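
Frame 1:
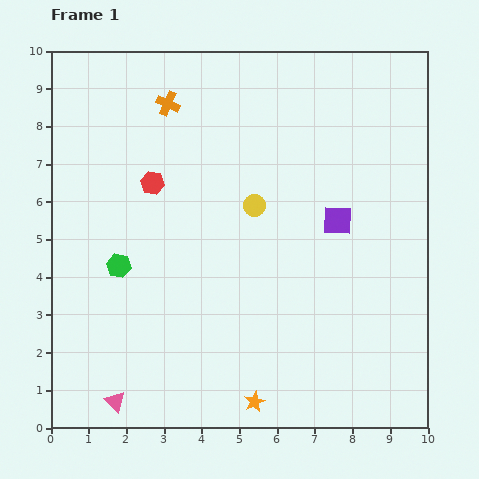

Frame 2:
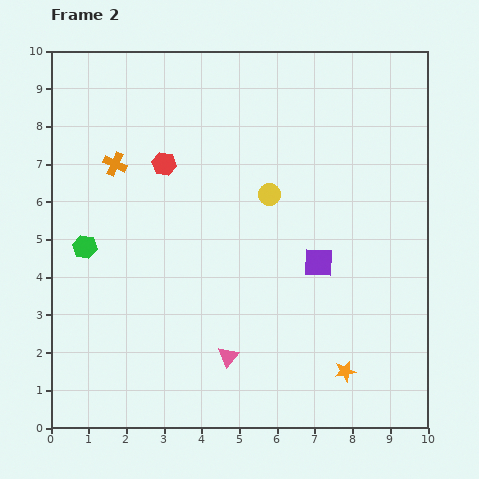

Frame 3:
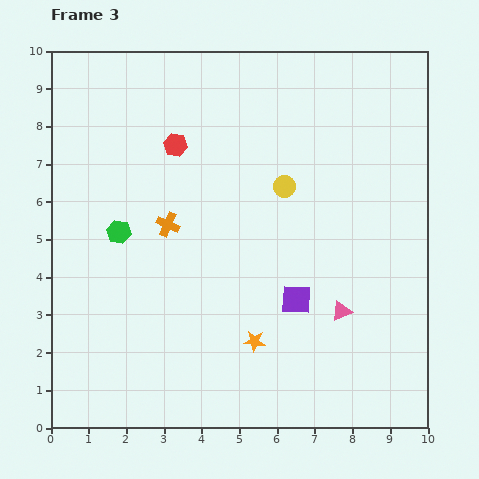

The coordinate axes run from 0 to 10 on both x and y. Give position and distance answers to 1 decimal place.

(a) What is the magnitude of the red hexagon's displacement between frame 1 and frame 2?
0.6

The red hexagon moved from (2.7, 6.5) to (3.0, 7.0), a distance of √(0.3² + 0.5²) ≈ 0.6.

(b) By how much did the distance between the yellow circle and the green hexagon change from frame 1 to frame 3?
+0.7

Distance in frame 1: 3.9. Distance in frame 3: 4.6.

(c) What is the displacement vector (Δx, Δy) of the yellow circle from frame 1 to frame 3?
(0.8, 0.5)

The yellow circle was at (5.4, 5.9) in frame 1 and (6.2, 6.4) in frame 3.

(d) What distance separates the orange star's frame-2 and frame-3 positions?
2.5

The orange star moved from (7.8, 1.5) to (5.4, 2.3), a distance of √(2.4² + 0.8²) ≈ 2.5.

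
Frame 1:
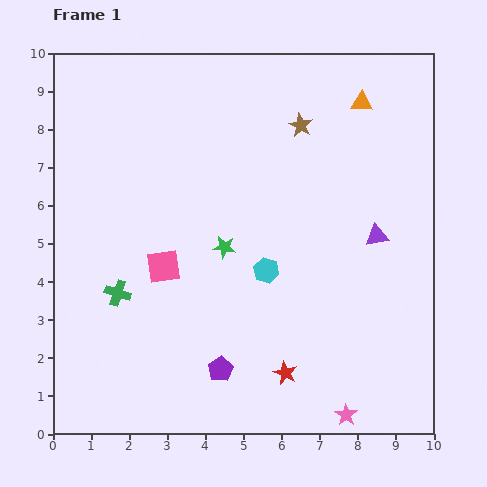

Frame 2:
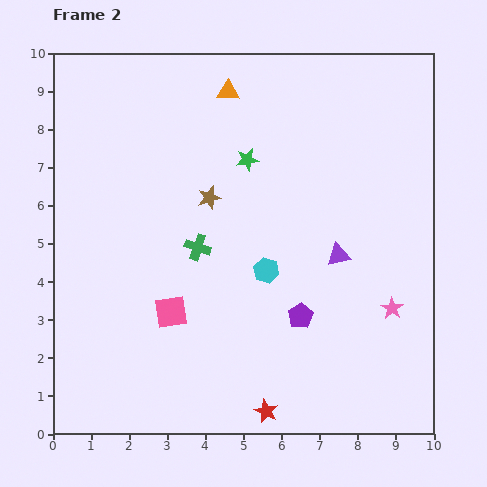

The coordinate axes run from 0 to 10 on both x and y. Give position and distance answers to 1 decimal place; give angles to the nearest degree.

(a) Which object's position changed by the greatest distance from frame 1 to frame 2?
the orange triangle

(moved 3.5; next 3.1)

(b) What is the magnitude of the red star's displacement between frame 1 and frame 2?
1.1

The red star moved from (6.1, 1.6) to (5.6, 0.6), a distance of √(0.5² + 1.0²) ≈ 1.1.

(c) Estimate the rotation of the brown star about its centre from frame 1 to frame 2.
27° clockwise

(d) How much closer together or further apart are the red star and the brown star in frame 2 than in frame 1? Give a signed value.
-0.7

Distance in frame 1: 6.5. Distance in frame 2: 5.8.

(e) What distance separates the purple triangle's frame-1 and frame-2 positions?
1.1

The purple triangle moved from (8.5, 5.2) to (7.5, 4.7), a distance of √(1.0² + 0.5²) ≈ 1.1.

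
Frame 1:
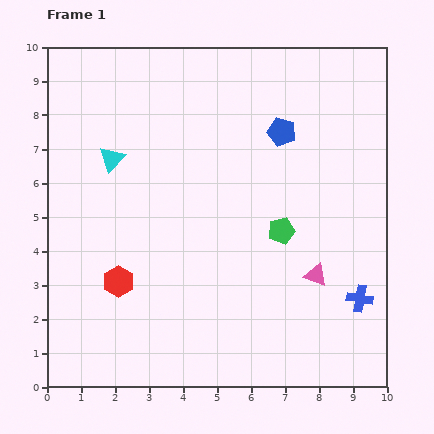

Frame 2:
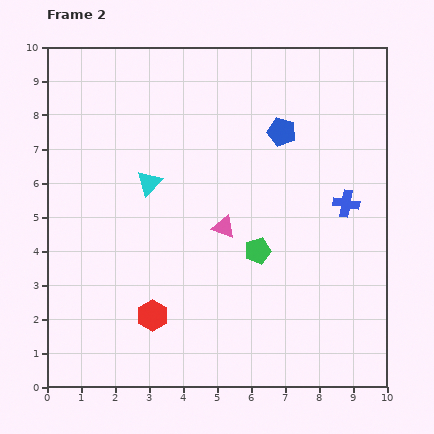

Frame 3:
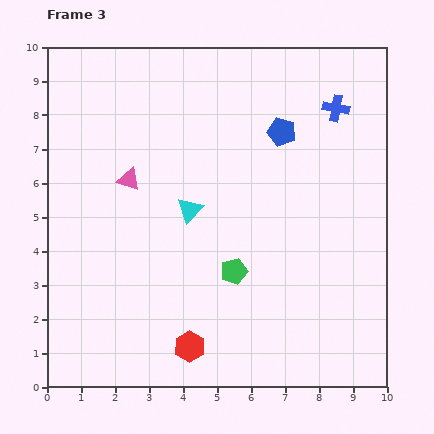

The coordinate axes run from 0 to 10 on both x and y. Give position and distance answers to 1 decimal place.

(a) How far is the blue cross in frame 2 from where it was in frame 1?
2.8

The blue cross moved from (9.2, 2.6) to (8.8, 5.4), a distance of √(0.4² + 2.8²) ≈ 2.8.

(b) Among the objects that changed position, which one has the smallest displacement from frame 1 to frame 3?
the green pentagon

(moved 1.8)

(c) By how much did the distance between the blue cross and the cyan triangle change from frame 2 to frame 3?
-0.6

Distance in frame 2: 5.8. Distance in frame 3: 5.2.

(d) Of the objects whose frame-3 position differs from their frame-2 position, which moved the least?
the green pentagon

(moved 0.9)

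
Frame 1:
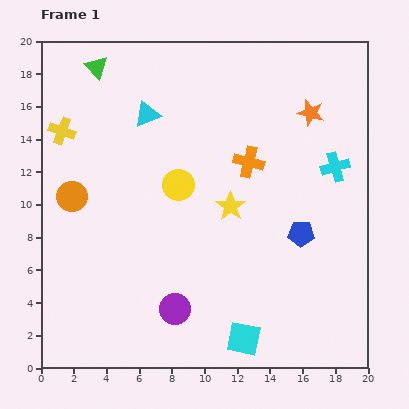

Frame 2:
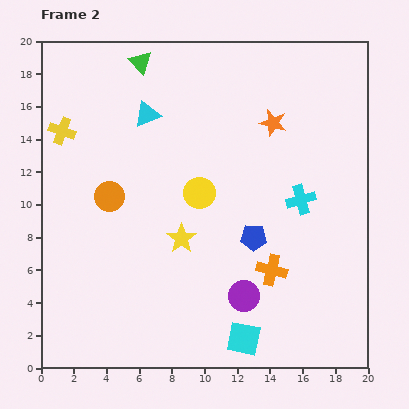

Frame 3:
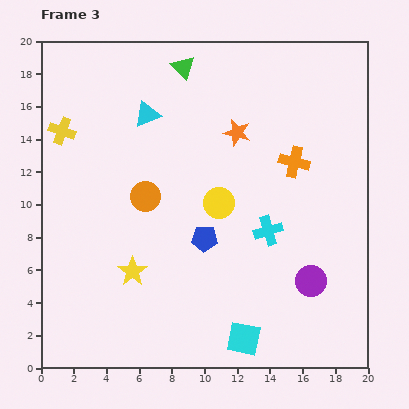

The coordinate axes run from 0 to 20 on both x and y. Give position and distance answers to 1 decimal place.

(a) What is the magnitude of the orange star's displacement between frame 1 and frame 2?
2.4

The orange star moved from (16.5, 15.6) to (14.2, 15.0), a distance of √(2.3² + 0.6²) ≈ 2.4.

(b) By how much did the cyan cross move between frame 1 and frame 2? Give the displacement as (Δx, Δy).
(-2.1, -2.0)

The cyan cross was at (18.0, 12.3) in frame 1 and (15.9, 10.3) in frame 2.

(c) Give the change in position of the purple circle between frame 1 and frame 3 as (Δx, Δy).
(8.3, 1.7)

The purple circle was at (8.2, 3.6) in frame 1 and (16.5, 5.3) in frame 3.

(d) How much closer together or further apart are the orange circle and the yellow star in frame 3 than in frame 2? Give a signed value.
-0.4

Distance in frame 2: 5.1. Distance in frame 3: 4.7.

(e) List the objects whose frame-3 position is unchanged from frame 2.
the yellow cross, the cyan triangle, the cyan square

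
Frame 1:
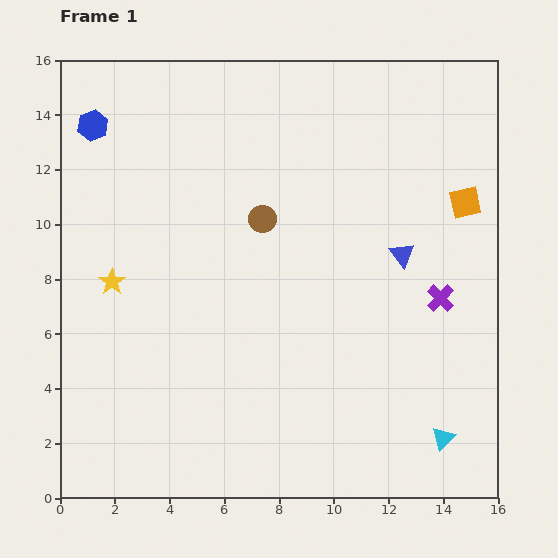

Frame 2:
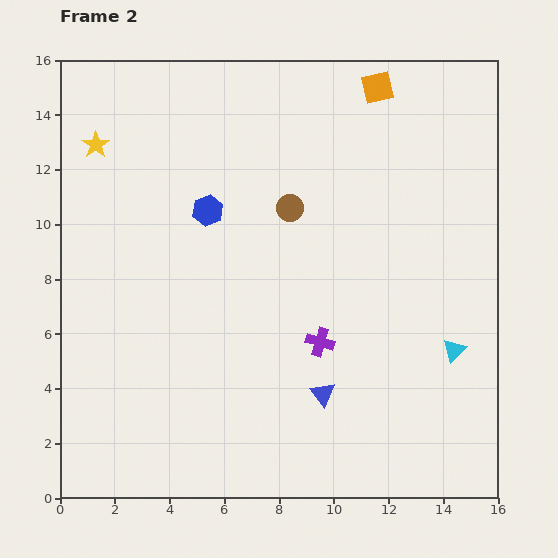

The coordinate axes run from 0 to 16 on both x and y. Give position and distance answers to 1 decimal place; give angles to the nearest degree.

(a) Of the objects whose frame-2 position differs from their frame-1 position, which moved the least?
the brown circle

(moved 1.1)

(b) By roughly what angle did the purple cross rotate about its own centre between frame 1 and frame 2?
29° counter-clockwise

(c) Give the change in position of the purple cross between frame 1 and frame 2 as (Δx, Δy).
(-4.4, -1.6)

The purple cross was at (13.9, 7.3) in frame 1 and (9.5, 5.7) in frame 2.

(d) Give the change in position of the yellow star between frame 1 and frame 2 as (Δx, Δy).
(-0.6, 5.0)

The yellow star was at (1.9, 7.9) in frame 1 and (1.3, 12.9) in frame 2.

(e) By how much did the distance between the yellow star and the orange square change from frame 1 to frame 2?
-2.7

Distance in frame 1: 13.2. Distance in frame 2: 10.5.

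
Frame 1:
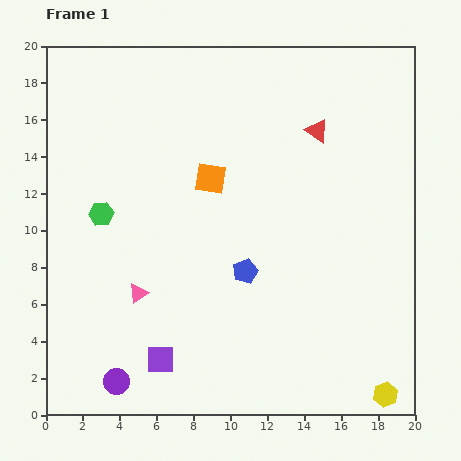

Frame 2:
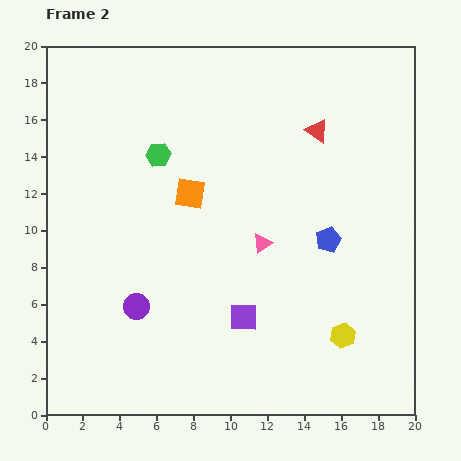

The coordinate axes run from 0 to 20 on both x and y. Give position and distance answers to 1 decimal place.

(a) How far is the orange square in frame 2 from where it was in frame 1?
1.4

The orange square moved from (8.9, 12.8) to (7.8, 12.0), a distance of √(1.1² + 0.8²) ≈ 1.4.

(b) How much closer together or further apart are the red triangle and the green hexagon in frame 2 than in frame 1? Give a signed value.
-3.8

Distance in frame 1: 12.5. Distance in frame 2: 8.7.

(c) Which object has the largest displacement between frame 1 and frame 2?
the pink triangle

(moved 7.2; next 5.1)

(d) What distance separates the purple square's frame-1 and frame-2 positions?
5.1

The purple square moved from (6.2, 3.0) to (10.7, 5.3), a distance of √(4.5² + 2.3²) ≈ 5.1.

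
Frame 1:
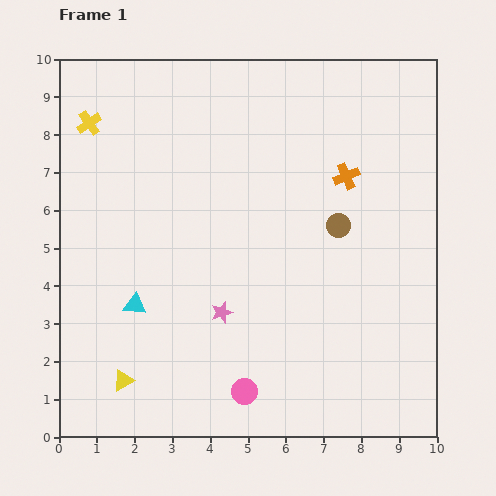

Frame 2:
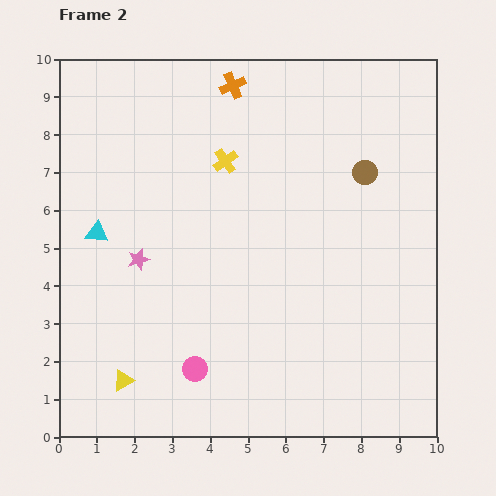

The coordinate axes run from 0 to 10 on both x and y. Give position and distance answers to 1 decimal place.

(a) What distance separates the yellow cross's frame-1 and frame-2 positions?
3.7

The yellow cross moved from (0.8, 8.3) to (4.4, 7.3), a distance of √(3.6² + 1.0²) ≈ 3.7.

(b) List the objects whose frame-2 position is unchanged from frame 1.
the yellow triangle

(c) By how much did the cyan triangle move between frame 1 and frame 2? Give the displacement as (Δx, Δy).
(-1.0, 1.9)

The cyan triangle was at (2.0, 3.5) in frame 1 and (1.0, 5.4) in frame 2.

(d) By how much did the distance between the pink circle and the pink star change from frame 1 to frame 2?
+1.1

Distance in frame 1: 2.2. Distance in frame 2: 3.3.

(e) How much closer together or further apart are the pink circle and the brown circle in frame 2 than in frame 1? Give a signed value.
+1.8

Distance in frame 1: 5.1. Distance in frame 2: 6.9.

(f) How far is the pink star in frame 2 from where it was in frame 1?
2.6

The pink star moved from (4.3, 3.3) to (2.1, 4.7), a distance of √(2.2² + 1.4²) ≈ 2.6.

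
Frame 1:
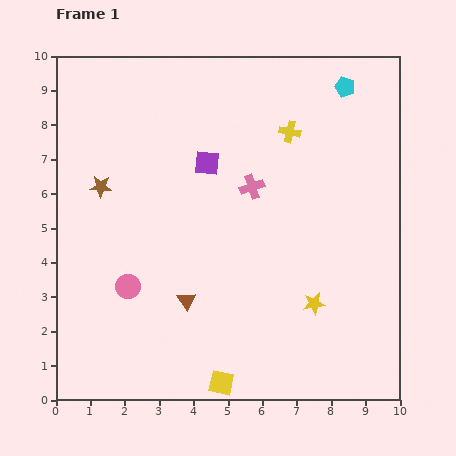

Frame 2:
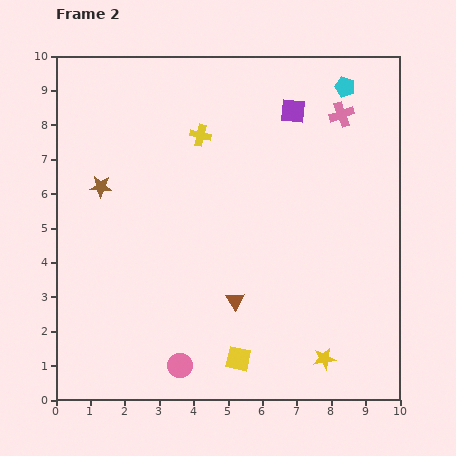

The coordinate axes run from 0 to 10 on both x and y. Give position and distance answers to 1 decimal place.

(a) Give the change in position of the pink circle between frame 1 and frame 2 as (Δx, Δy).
(1.5, -2.3)

The pink circle was at (2.1, 3.3) in frame 1 and (3.6, 1.0) in frame 2.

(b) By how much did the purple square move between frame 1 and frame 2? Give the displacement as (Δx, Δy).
(2.5, 1.5)

The purple square was at (4.4, 6.9) in frame 1 and (6.9, 8.4) in frame 2.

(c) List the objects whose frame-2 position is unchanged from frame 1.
the brown star, the cyan pentagon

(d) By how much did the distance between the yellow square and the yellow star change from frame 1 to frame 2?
-1.0

Distance in frame 1: 3.5. Distance in frame 2: 2.5.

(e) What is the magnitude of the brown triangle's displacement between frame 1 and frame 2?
1.4

The brown triangle moved from (3.8, 2.9) to (5.2, 2.9), a distance of √(1.4² + 0.0²) ≈ 1.4.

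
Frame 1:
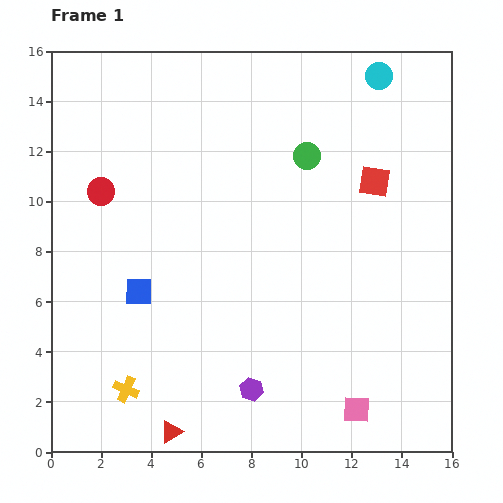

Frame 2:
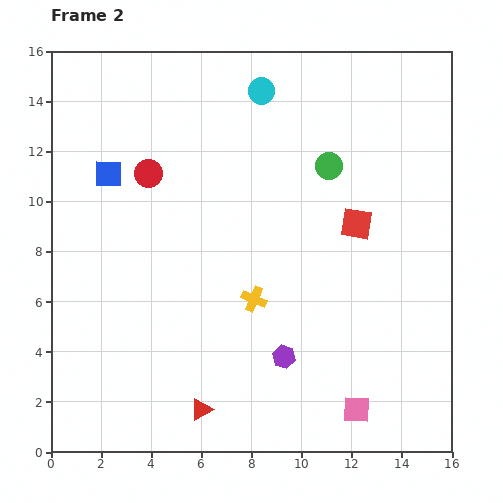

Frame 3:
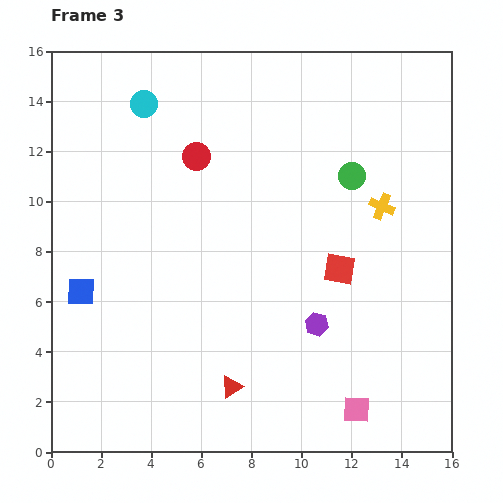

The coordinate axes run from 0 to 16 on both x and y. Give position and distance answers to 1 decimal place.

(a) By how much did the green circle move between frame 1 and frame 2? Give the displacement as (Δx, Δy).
(0.9, -0.4)

The green circle was at (10.2, 11.8) in frame 1 and (11.1, 11.4) in frame 2.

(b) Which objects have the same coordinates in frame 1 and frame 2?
the pink square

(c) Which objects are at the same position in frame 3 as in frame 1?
the pink square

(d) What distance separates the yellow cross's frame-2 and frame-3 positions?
6.3

The yellow cross moved from (8.1, 6.1) to (13.2, 9.8), a distance of √(5.1² + 3.7²) ≈ 6.3.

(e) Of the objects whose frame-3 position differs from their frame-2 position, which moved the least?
the green circle

(moved 1.0)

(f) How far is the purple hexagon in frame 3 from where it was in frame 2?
1.8

The purple hexagon moved from (9.3, 3.8) to (10.6, 5.1), a distance of √(1.3² + 1.3²) ≈ 1.8.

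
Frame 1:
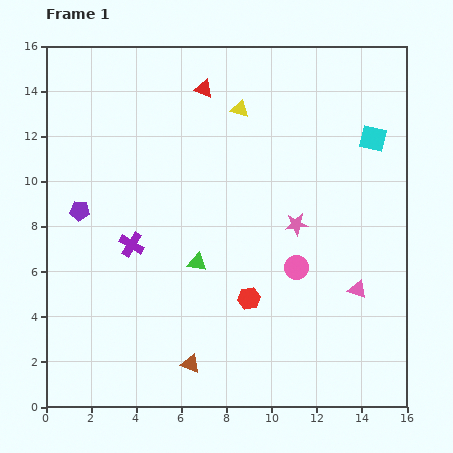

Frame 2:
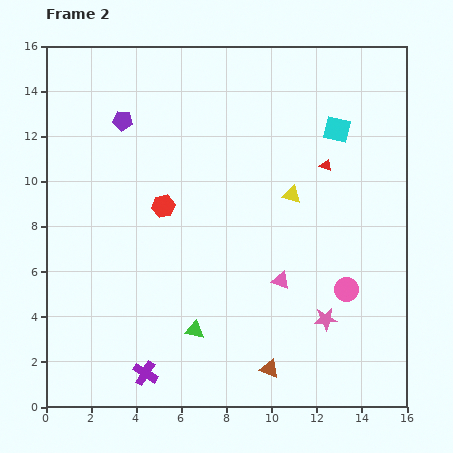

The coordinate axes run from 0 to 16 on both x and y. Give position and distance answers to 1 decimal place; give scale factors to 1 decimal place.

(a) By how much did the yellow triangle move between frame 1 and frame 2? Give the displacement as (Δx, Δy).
(2.3, -3.8)

The yellow triangle was at (8.6, 13.2) in frame 1 and (10.9, 9.4) in frame 2.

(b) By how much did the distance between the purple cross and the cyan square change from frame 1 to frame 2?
+2.0

Distance in frame 1: 11.7. Distance in frame 2: 13.7.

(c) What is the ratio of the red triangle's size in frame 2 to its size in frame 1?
0.6×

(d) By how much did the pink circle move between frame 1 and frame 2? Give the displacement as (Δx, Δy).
(2.2, -1.0)

The pink circle was at (11.1, 6.2) in frame 1 and (13.3, 5.2) in frame 2.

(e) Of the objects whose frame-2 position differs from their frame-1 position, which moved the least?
the cyan square

(moved 1.6)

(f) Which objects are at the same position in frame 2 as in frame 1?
none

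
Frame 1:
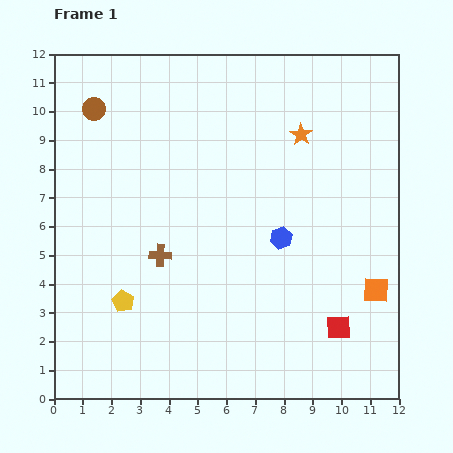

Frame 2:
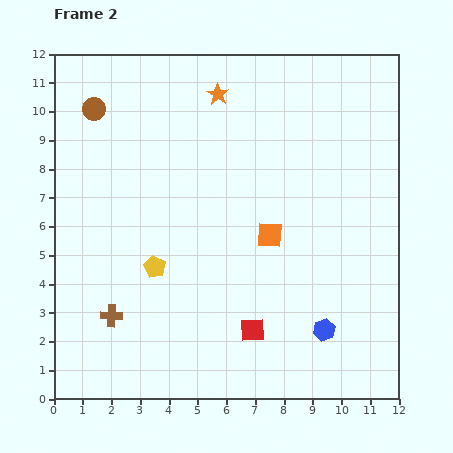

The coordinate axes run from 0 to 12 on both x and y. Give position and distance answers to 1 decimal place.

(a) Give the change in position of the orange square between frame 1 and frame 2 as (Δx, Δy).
(-3.7, 1.9)

The orange square was at (11.2, 3.8) in frame 1 and (7.5, 5.7) in frame 2.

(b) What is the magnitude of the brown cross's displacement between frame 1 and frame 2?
2.7

The brown cross moved from (3.7, 5.0) to (2.0, 2.9), a distance of √(1.7² + 2.1²) ≈ 2.7.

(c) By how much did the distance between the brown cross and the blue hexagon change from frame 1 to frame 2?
+3.2

Distance in frame 1: 4.2. Distance in frame 2: 7.4.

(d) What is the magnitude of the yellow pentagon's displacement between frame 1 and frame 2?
1.6

The yellow pentagon moved from (2.4, 3.4) to (3.5, 4.6), a distance of √(1.1² + 1.2²) ≈ 1.6.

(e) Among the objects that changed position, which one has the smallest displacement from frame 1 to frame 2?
the yellow pentagon

(moved 1.6)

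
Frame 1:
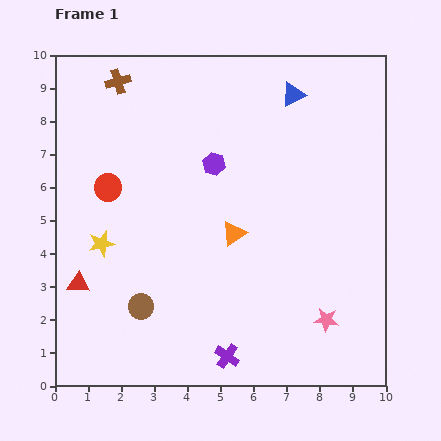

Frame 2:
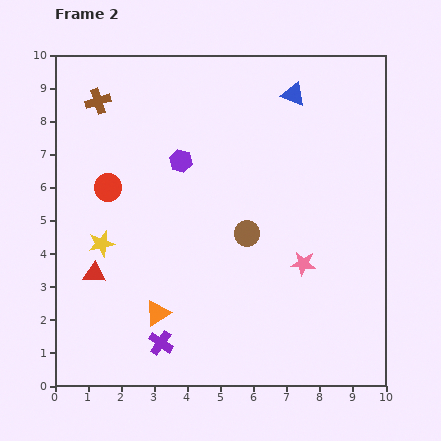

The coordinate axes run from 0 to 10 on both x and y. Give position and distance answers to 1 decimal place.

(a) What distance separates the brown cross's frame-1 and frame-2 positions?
0.8

The brown cross moved from (1.9, 9.2) to (1.3, 8.6), a distance of √(0.6² + 0.6²) ≈ 0.8.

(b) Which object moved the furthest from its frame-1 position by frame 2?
the brown circle

(moved 3.9; next 3.3)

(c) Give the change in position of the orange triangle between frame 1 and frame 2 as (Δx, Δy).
(-2.3, -2.4)

The orange triangle was at (5.4, 4.6) in frame 1 and (3.1, 2.2) in frame 2.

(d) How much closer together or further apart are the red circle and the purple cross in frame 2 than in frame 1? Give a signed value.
-1.2

Distance in frame 1: 6.2. Distance in frame 2: 5.0.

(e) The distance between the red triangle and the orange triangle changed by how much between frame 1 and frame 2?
-2.7

Distance in frame 1: 4.9. Distance in frame 2: 2.2.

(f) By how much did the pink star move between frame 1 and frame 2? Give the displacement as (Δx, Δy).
(-0.7, 1.7)

The pink star was at (8.2, 2.0) in frame 1 and (7.5, 3.7) in frame 2.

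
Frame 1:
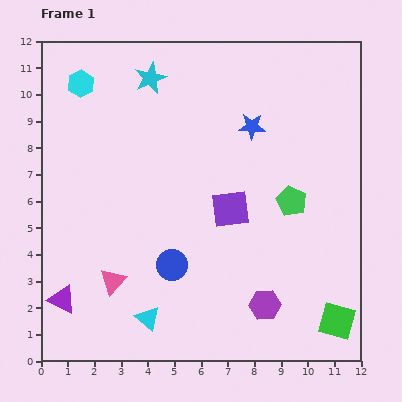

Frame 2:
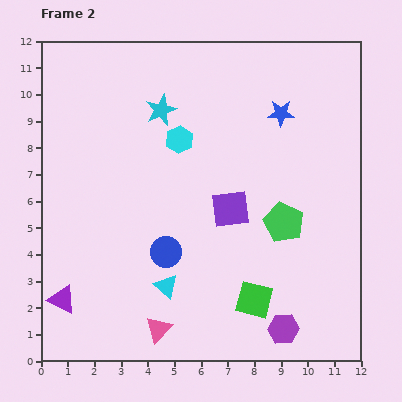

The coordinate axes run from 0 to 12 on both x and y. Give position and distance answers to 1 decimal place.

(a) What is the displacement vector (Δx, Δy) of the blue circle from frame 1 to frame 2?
(-0.2, 0.5)

The blue circle was at (4.9, 3.6) in frame 1 and (4.7, 4.1) in frame 2.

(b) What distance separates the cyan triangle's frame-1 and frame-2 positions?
1.4

The cyan triangle moved from (4.0, 1.6) to (4.7, 2.8), a distance of √(0.7² + 1.2²) ≈ 1.4.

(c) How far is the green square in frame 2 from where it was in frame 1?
3.2

The green square moved from (11.1, 1.5) to (8.0, 2.3), a distance of √(3.1² + 0.8²) ≈ 3.2.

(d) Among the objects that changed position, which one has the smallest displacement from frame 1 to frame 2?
the blue circle

(moved 0.5)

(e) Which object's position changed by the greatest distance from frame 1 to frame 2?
the cyan hexagon

(moved 4.3; next 3.2)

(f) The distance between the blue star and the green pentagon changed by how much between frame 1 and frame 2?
+0.9

Distance in frame 1: 3.2. Distance in frame 2: 4.1.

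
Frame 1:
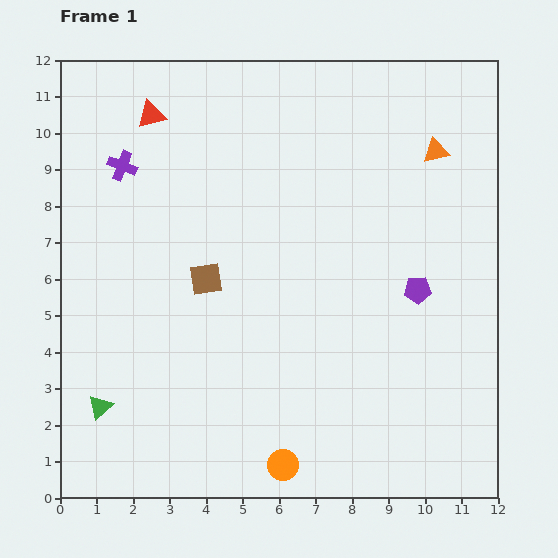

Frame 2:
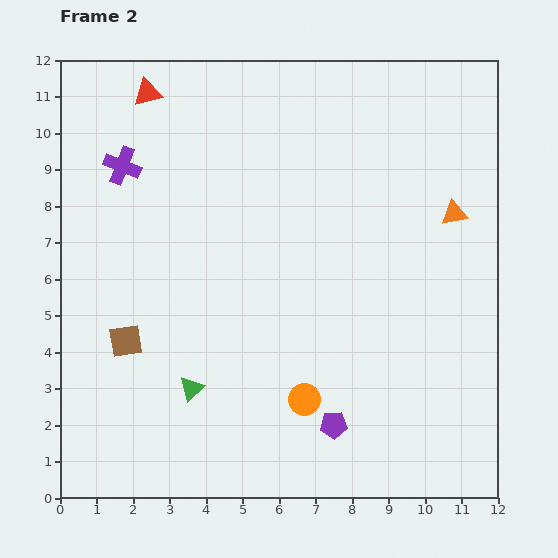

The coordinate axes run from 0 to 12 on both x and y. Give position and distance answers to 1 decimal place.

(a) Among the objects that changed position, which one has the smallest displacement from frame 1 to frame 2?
the red triangle

(moved 0.6)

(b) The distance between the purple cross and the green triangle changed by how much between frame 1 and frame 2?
-0.2

Distance in frame 1: 6.6. Distance in frame 2: 6.4.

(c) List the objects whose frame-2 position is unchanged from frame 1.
the purple cross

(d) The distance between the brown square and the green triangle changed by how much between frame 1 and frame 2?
-2.3

Distance in frame 1: 4.5. Distance in frame 2: 2.2.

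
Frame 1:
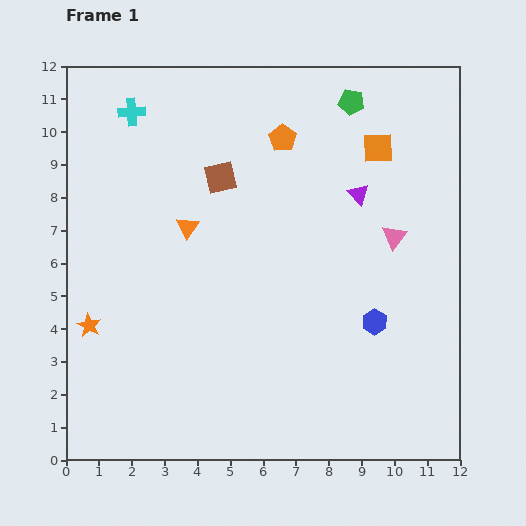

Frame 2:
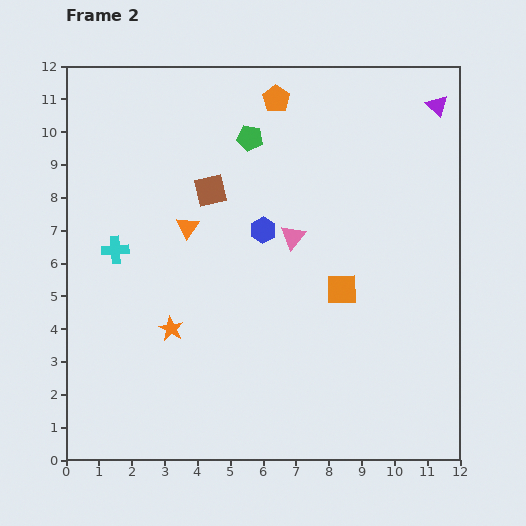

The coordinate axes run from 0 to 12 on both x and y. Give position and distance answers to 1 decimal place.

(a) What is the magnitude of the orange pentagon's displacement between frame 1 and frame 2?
1.2

The orange pentagon moved from (6.6, 9.8) to (6.4, 11.0), a distance of √(0.2² + 1.2²) ≈ 1.2.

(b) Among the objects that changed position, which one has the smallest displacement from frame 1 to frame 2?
the brown square

(moved 0.5)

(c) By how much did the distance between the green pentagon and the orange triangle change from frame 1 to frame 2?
-3.0

Distance in frame 1: 6.3. Distance in frame 2: 3.3.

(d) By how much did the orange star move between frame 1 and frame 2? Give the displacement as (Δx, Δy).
(2.5, -0.1)

The orange star was at (0.7, 4.1) in frame 1 and (3.2, 4.0) in frame 2.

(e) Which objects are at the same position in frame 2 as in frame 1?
the orange triangle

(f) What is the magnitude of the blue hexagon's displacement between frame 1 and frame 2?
4.4

The blue hexagon moved from (9.4, 4.2) to (6.0, 7.0), a distance of √(3.4² + 2.8²) ≈ 4.4.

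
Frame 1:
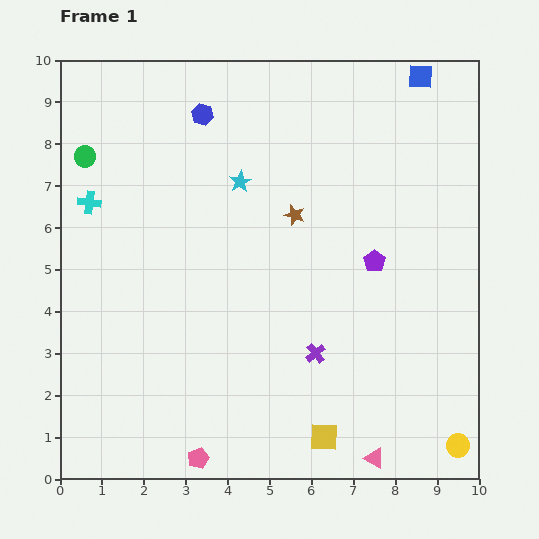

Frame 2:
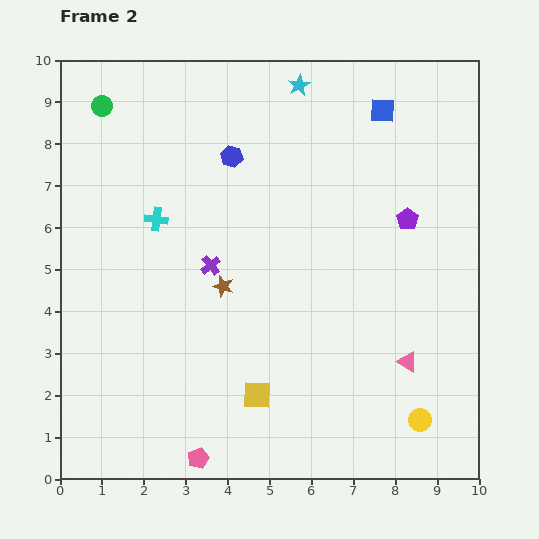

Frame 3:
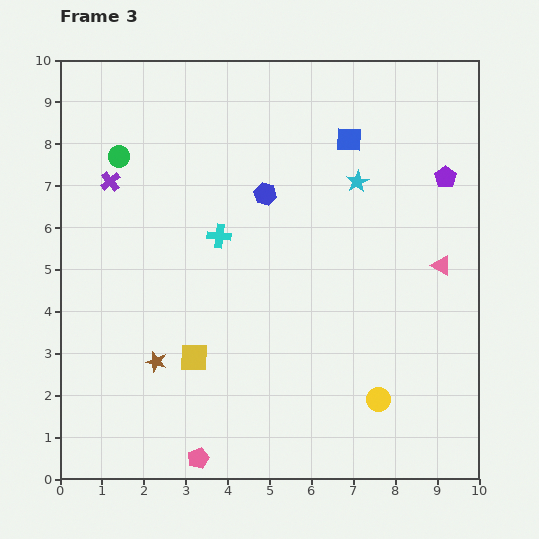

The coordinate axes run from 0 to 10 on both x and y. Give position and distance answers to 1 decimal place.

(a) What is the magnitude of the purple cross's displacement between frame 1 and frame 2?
3.3

The purple cross moved from (6.1, 3.0) to (3.6, 5.1), a distance of √(2.5² + 2.1²) ≈ 3.3.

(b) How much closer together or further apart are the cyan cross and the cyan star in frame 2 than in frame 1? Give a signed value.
+1.1

Distance in frame 1: 3.6. Distance in frame 2: 4.7.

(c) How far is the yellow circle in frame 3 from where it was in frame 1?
2.2

The yellow circle moved from (9.5, 0.8) to (7.6, 1.9), a distance of √(1.9² + 1.1²) ≈ 2.2.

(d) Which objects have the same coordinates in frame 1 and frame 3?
the pink pentagon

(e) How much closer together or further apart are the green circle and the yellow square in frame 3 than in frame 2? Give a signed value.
-2.7

Distance in frame 2: 7.8. Distance in frame 3: 5.1.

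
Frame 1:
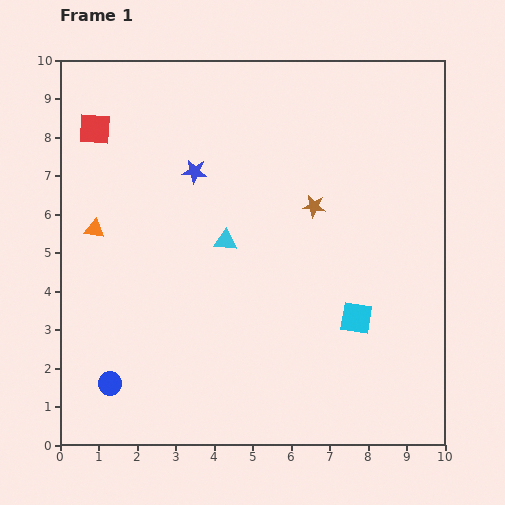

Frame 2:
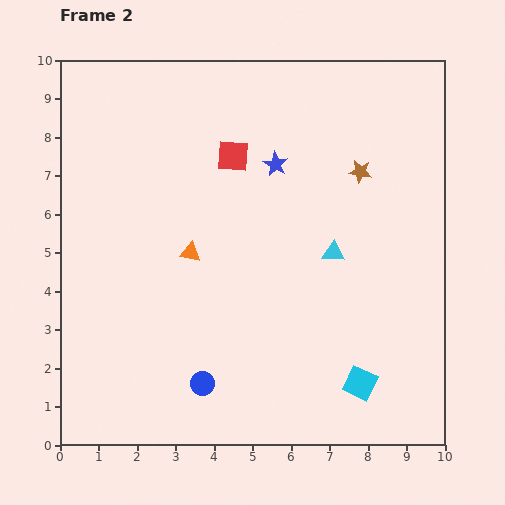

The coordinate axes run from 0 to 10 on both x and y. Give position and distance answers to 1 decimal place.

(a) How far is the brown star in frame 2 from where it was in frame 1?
1.5

The brown star moved from (6.6, 6.2) to (7.8, 7.1), a distance of √(1.2² + 0.9²) ≈ 1.5.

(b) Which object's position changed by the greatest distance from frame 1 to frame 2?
the red square

(moved 3.7; next 2.8)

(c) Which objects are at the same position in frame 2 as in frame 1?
none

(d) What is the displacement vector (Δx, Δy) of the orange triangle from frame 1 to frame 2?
(2.5, -0.6)

The orange triangle was at (0.9, 5.6) in frame 1 and (3.4, 5.0) in frame 2.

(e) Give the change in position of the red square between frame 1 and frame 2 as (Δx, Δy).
(3.6, -0.7)

The red square was at (0.9, 8.2) in frame 1 and (4.5, 7.5) in frame 2.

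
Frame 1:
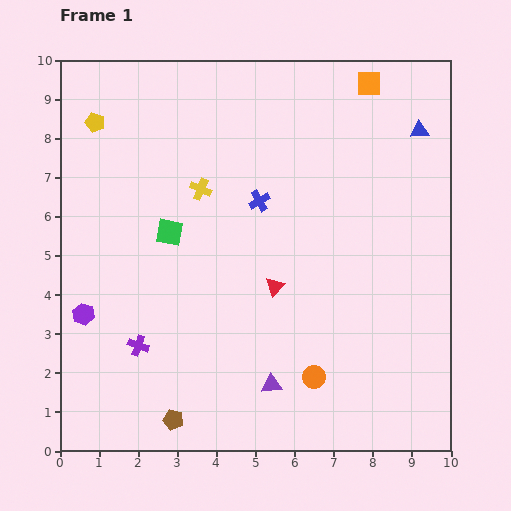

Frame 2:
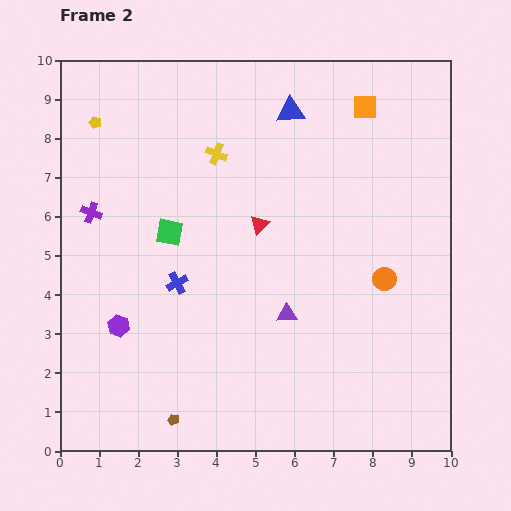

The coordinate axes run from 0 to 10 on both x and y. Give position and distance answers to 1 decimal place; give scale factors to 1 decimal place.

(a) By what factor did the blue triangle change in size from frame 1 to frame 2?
1.5×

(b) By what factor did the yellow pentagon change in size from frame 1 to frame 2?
0.6×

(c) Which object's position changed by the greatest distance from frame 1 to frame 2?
the purple cross

(moved 3.6; next 3.3)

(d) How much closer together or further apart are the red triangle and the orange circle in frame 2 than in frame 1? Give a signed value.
+1.0

Distance in frame 1: 2.5. Distance in frame 2: 3.5.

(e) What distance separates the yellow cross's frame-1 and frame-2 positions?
1.0

The yellow cross moved from (3.6, 6.7) to (4.0, 7.6), a distance of √(0.4² + 0.9²) ≈ 1.0.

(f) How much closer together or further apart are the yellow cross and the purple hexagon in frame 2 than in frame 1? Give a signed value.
+0.7

Distance in frame 1: 4.4. Distance in frame 2: 5.1.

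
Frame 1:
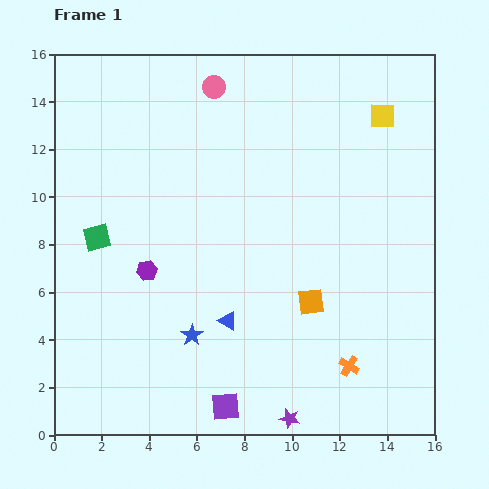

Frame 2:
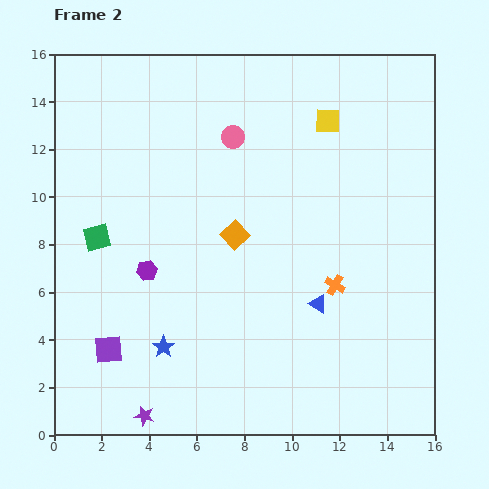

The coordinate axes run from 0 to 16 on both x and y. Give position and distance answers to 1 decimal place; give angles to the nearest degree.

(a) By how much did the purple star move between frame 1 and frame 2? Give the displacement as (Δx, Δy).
(-6.1, 0.1)

The purple star was at (9.9, 0.7) in frame 1 and (3.8, 0.8) in frame 2.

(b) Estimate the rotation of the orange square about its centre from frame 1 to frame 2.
37° counter-clockwise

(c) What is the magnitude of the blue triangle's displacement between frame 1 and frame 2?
3.9

The blue triangle moved from (7.3, 4.8) to (11.1, 5.5), a distance of √(3.8² + 0.7²) ≈ 3.9.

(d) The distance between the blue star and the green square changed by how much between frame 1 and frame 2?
-0.3

Distance in frame 1: 5.7. Distance in frame 2: 5.4.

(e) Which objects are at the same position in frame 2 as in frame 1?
the green square, the purple hexagon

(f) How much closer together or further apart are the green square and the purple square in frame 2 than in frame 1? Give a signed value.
-4.2

Distance in frame 1: 8.9. Distance in frame 2: 4.7.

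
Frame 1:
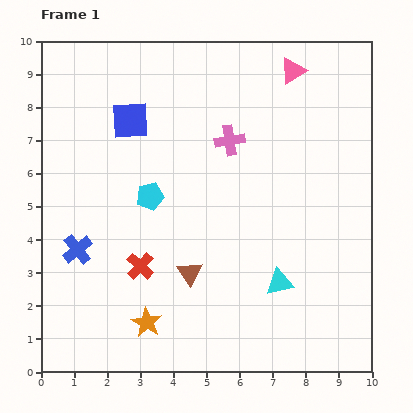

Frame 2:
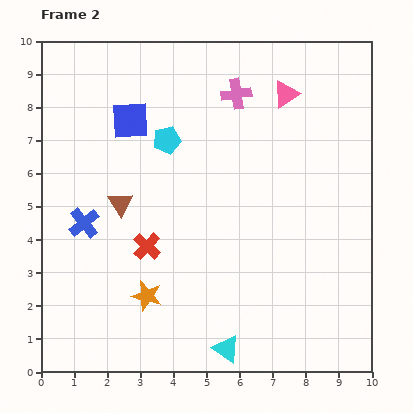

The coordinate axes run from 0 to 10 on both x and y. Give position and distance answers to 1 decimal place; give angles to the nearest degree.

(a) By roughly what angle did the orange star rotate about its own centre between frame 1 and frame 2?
15° counter-clockwise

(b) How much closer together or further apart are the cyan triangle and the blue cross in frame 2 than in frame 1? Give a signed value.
-0.5

Distance in frame 1: 6.2. Distance in frame 2: 5.7.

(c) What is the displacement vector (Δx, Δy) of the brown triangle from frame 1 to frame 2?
(-2.1, 2.1)

The brown triangle was at (4.5, 3.0) in frame 1 and (2.4, 5.1) in frame 2.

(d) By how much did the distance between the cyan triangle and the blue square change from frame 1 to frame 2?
+0.8

Distance in frame 1: 6.7. Distance in frame 2: 7.5.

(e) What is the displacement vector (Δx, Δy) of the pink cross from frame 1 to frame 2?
(0.2, 1.4)

The pink cross was at (5.7, 7.0) in frame 1 and (5.9, 8.4) in frame 2.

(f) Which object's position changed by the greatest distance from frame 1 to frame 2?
the brown triangle

(moved 3.0; next 2.6)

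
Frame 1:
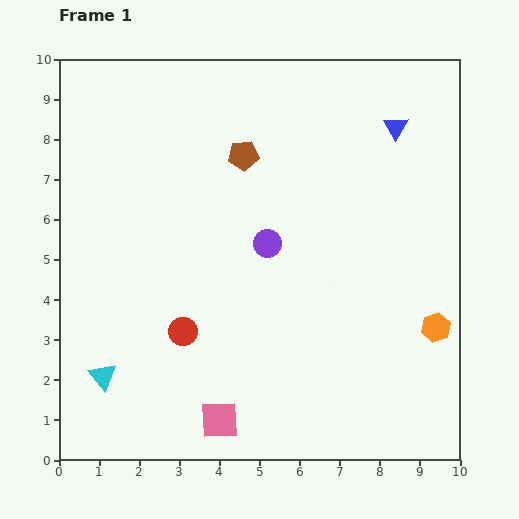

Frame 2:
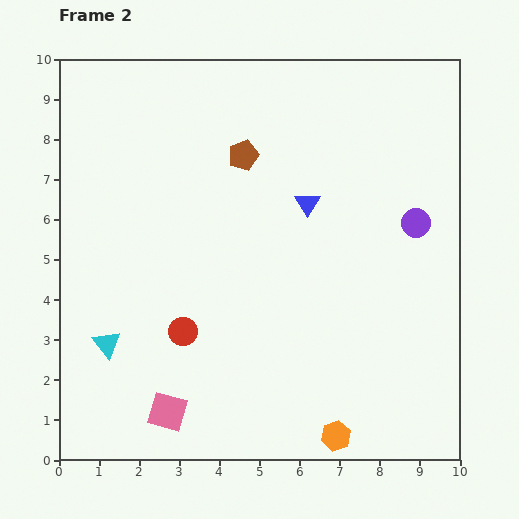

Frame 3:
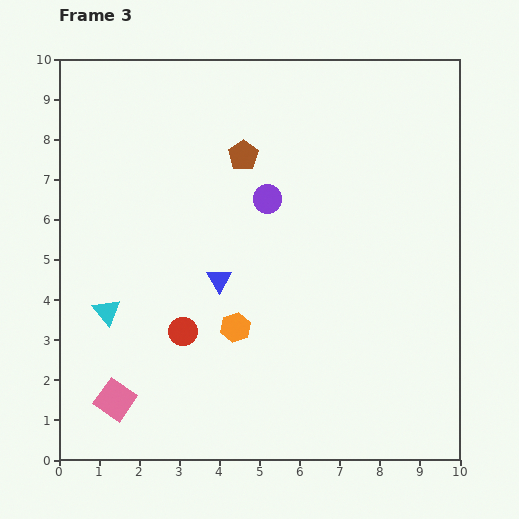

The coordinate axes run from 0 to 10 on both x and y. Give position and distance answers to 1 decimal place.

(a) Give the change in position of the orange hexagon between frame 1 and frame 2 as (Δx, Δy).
(-2.5, -2.7)

The orange hexagon was at (9.4, 3.3) in frame 1 and (6.9, 0.6) in frame 2.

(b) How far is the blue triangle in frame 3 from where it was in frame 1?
5.8

The blue triangle moved from (8.4, 8.3) to (4.0, 4.5), a distance of √(4.4² + 3.8²) ≈ 5.8.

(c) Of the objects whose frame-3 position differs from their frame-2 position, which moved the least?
the cyan triangle

(moved 0.8)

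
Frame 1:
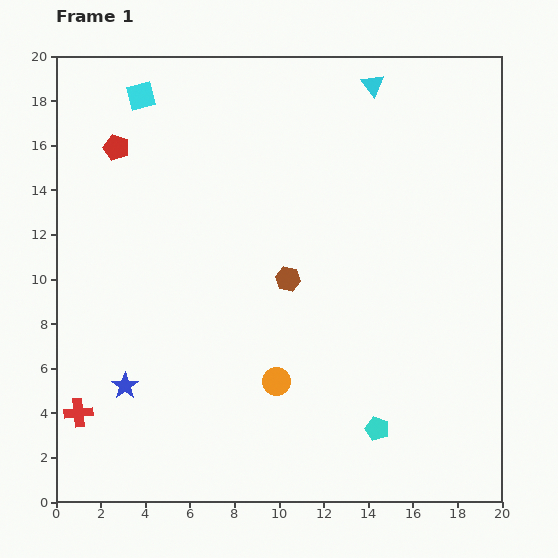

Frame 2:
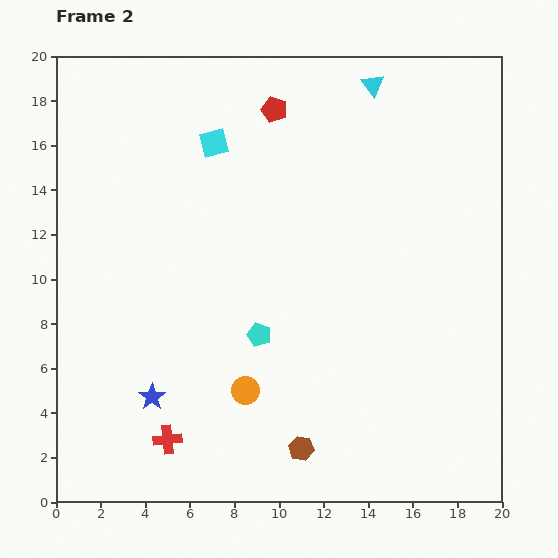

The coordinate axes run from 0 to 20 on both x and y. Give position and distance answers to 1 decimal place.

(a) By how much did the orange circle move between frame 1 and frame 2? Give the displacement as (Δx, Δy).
(-1.4, -0.4)

The orange circle was at (9.9, 5.4) in frame 1 and (8.5, 5.0) in frame 2.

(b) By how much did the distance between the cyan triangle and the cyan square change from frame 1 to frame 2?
-2.8

Distance in frame 1: 10.4. Distance in frame 2: 7.6.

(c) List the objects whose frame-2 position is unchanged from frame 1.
the cyan triangle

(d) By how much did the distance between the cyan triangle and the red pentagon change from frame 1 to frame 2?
-7.3

Distance in frame 1: 11.8. Distance in frame 2: 4.5.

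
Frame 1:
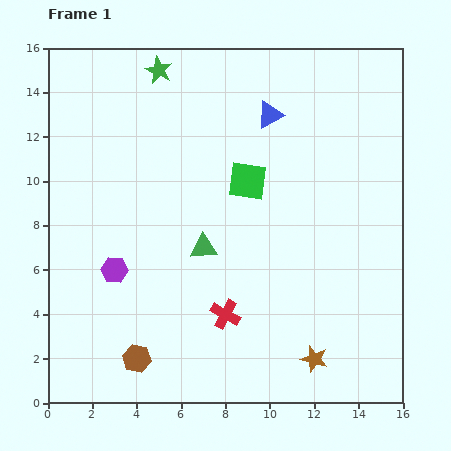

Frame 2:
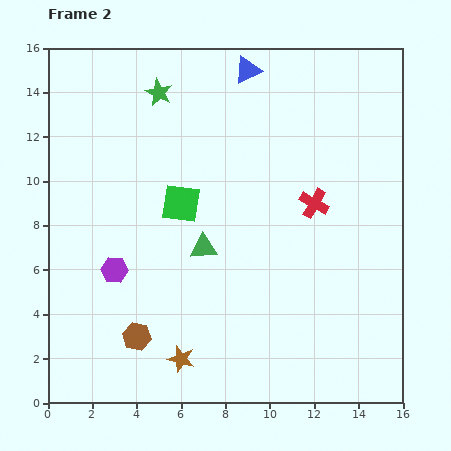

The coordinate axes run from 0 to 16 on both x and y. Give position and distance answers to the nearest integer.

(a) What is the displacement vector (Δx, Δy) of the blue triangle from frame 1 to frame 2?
(-1, 2)

The blue triangle was at (10, 13) in frame 1 and (9, 15) in frame 2.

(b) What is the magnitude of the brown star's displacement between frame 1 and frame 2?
6

The brown star moved from (12, 2) to (6, 2), a distance of √(6² + 0²) ≈ 6.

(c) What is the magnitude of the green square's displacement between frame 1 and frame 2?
3

The green square moved from (9, 10) to (6, 9), a distance of √(3² + 1²) ≈ 3.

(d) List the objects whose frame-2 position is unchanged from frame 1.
the green triangle, the purple hexagon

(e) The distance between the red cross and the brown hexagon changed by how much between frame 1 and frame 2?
+6

Distance in frame 1: 4. Distance in frame 2: 10.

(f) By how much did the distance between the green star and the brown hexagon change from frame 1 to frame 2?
-2

Distance in frame 1: 13. Distance in frame 2: 11.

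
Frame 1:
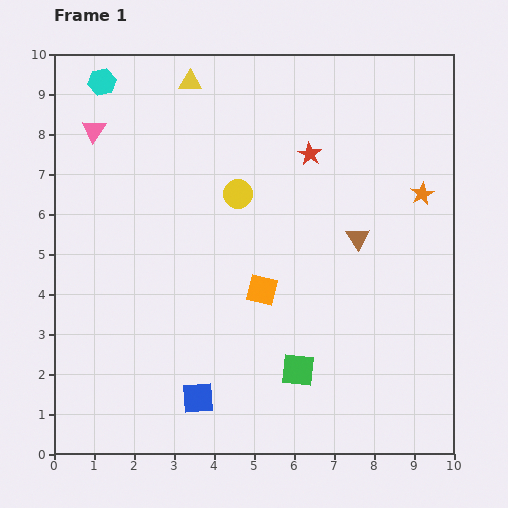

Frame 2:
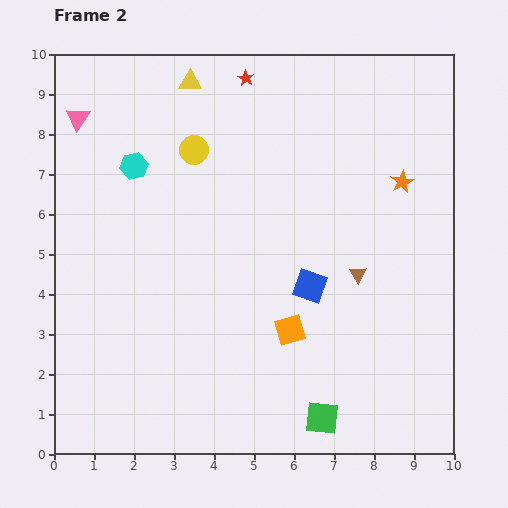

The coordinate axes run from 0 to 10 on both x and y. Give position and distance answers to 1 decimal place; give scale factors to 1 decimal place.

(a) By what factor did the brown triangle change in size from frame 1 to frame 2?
0.7×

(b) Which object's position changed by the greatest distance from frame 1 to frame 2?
the blue square

(moved 4.0; next 2.5)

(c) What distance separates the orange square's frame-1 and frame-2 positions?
1.2

The orange square moved from (5.2, 4.1) to (5.9, 3.1), a distance of √(0.7² + 1.0²) ≈ 1.2.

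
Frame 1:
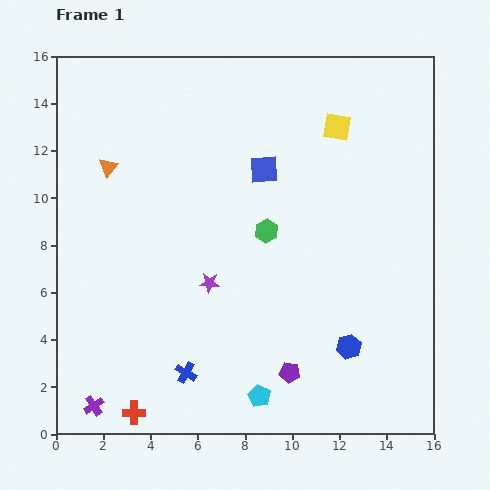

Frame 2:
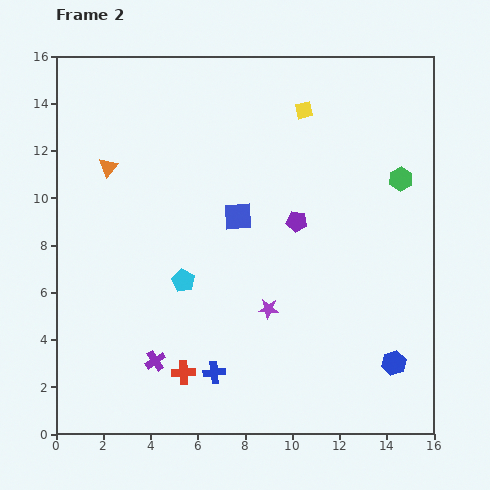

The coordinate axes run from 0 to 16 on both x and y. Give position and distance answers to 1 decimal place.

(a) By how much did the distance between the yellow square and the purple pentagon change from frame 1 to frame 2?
-5.9

Distance in frame 1: 10.6. Distance in frame 2: 4.7.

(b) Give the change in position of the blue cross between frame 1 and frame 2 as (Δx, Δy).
(1.2, 0.0)

The blue cross was at (5.5, 2.6) in frame 1 and (6.7, 2.6) in frame 2.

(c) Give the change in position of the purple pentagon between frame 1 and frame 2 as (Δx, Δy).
(0.3, 6.4)

The purple pentagon was at (9.9, 2.6) in frame 1 and (10.2, 9.0) in frame 2.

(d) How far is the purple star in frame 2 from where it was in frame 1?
2.7

The purple star moved from (6.5, 6.4) to (9.0, 5.3), a distance of √(2.5² + 1.1²) ≈ 2.7.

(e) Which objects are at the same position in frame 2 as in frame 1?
the orange triangle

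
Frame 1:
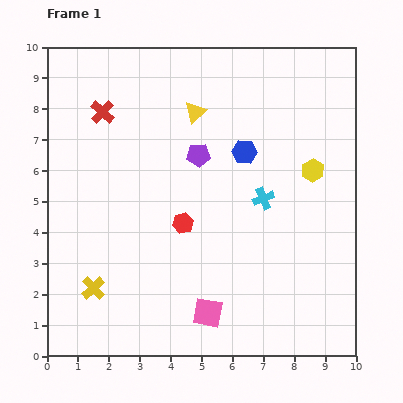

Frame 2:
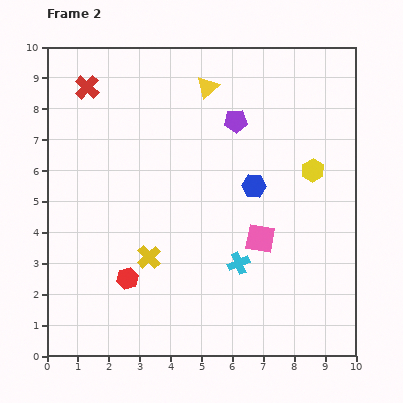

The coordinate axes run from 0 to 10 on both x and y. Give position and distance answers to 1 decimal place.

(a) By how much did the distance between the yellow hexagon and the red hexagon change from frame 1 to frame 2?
+2.4

Distance in frame 1: 4.5. Distance in frame 2: 6.9.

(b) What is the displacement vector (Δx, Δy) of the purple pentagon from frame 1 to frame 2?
(1.2, 1.1)

The purple pentagon was at (4.9, 6.5) in frame 1 and (6.1, 7.6) in frame 2.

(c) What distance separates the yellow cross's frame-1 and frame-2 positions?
2.1

The yellow cross moved from (1.5, 2.2) to (3.3, 3.2), a distance of √(1.8² + 1.0²) ≈ 2.1.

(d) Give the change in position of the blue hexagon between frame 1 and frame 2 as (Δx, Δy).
(0.3, -1.1)

The blue hexagon was at (6.4, 6.6) in frame 1 and (6.7, 5.5) in frame 2.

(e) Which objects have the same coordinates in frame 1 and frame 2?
the yellow hexagon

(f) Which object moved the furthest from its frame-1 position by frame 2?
the pink square

(moved 2.9; next 2.5)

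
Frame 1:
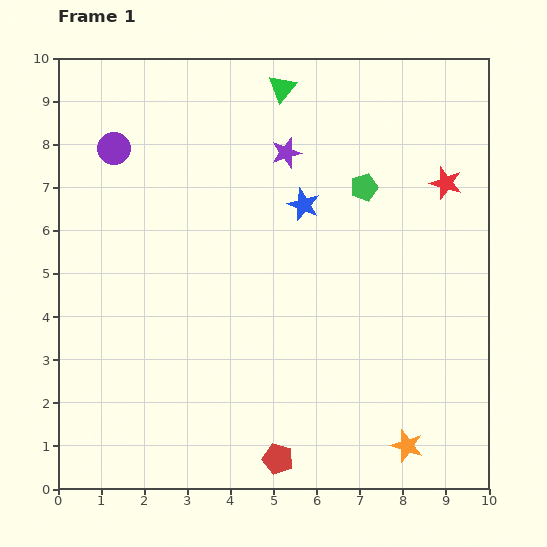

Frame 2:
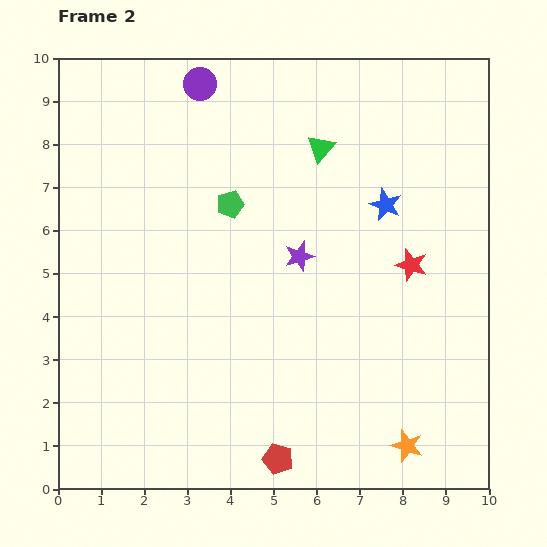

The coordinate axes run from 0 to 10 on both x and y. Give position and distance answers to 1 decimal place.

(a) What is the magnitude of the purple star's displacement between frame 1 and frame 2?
2.4

The purple star moved from (5.3, 7.8) to (5.6, 5.4), a distance of √(0.3² + 2.4²) ≈ 2.4.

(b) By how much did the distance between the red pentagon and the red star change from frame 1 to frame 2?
-2.0

Distance in frame 1: 7.5. Distance in frame 2: 5.5.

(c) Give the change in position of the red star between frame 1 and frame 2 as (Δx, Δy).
(-0.8, -1.9)

The red star was at (9.0, 7.1) in frame 1 and (8.2, 5.2) in frame 2.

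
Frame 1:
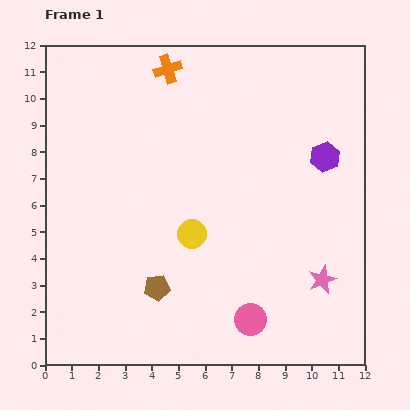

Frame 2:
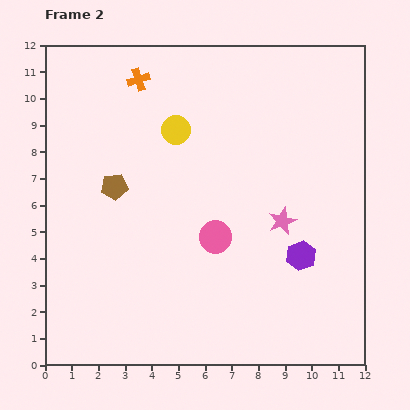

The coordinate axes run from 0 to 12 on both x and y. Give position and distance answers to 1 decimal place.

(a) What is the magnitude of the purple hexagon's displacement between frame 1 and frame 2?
3.8

The purple hexagon moved from (10.5, 7.8) to (9.6, 4.1), a distance of √(0.9² + 3.7²) ≈ 3.8.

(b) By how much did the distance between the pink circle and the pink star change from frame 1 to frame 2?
-0.5

Distance in frame 1: 3.1. Distance in frame 2: 2.6.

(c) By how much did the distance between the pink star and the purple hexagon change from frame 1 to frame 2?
-3.1

Distance in frame 1: 4.6. Distance in frame 2: 1.5.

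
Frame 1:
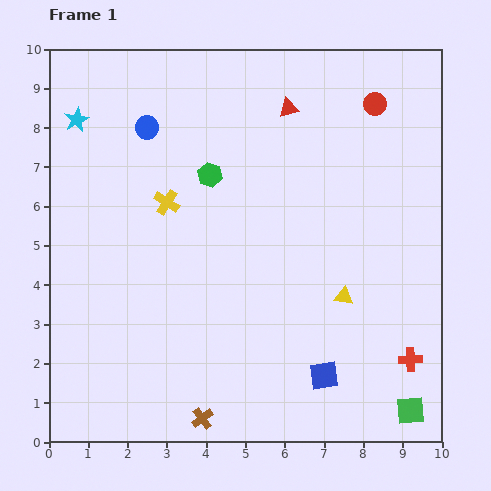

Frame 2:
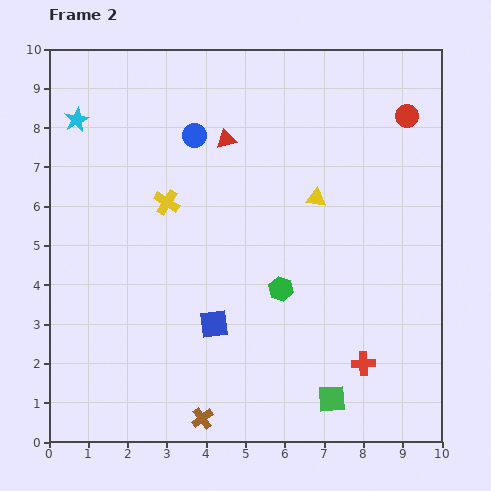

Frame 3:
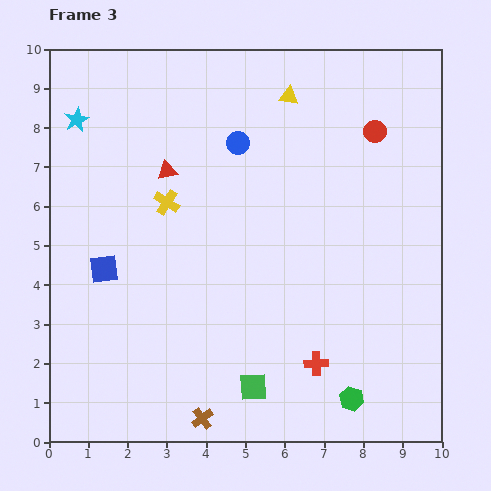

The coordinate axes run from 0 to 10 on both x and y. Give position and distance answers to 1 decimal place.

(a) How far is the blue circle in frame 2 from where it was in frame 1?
1.2

The blue circle moved from (2.5, 8.0) to (3.7, 7.8), a distance of √(1.2² + 0.2²) ≈ 1.2.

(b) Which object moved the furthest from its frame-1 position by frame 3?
the green hexagon

(moved 6.7; next 6.2)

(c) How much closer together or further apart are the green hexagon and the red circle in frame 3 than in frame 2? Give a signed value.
+1.4

Distance in frame 2: 5.4. Distance in frame 3: 6.8.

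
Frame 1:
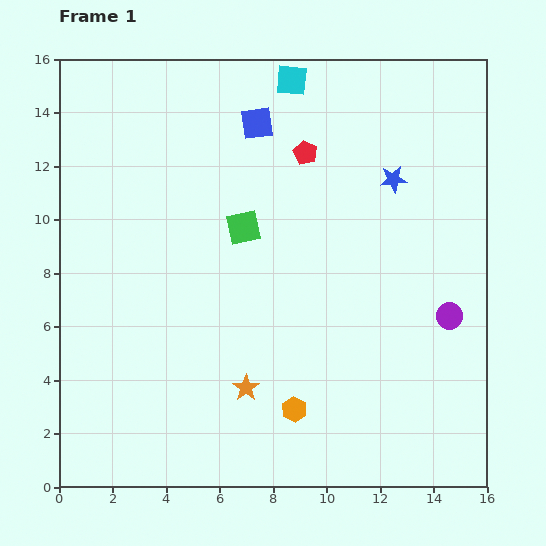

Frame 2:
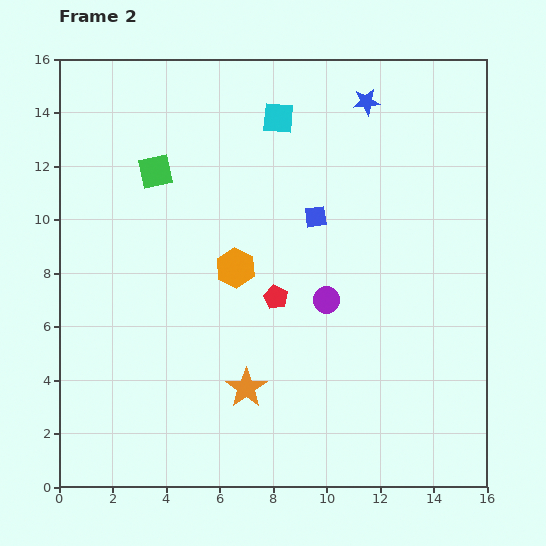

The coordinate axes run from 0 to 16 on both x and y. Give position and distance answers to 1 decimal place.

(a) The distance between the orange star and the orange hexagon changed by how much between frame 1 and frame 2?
+2.5

Distance in frame 1: 2.0. Distance in frame 2: 4.5.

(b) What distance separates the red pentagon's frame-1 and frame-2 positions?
5.5

The red pentagon moved from (9.2, 12.5) to (8.1, 7.1), a distance of √(1.1² + 5.4²) ≈ 5.5.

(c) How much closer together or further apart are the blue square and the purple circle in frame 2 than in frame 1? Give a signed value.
-7.1

Distance in frame 1: 10.2. Distance in frame 2: 3.1.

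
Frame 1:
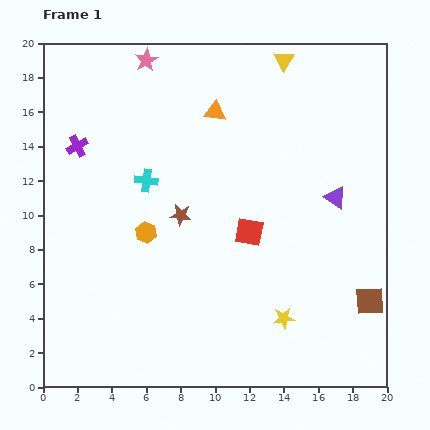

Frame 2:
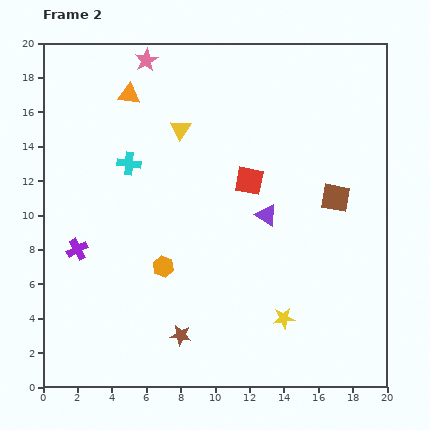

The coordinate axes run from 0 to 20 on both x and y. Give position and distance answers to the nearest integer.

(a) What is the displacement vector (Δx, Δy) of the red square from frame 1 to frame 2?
(0, 3)

The red square was at (12, 9) in frame 1 and (12, 12) in frame 2.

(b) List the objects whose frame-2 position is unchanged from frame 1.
the yellow star, the pink star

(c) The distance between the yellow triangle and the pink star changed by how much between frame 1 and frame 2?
-4

Distance in frame 1: 8. Distance in frame 2: 4.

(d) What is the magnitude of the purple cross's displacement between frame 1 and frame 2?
6

The purple cross moved from (2, 14) to (2, 8), a distance of √(0² + 6²) ≈ 6.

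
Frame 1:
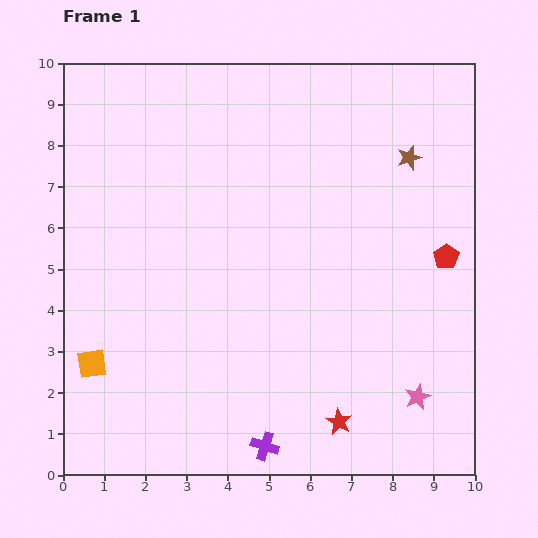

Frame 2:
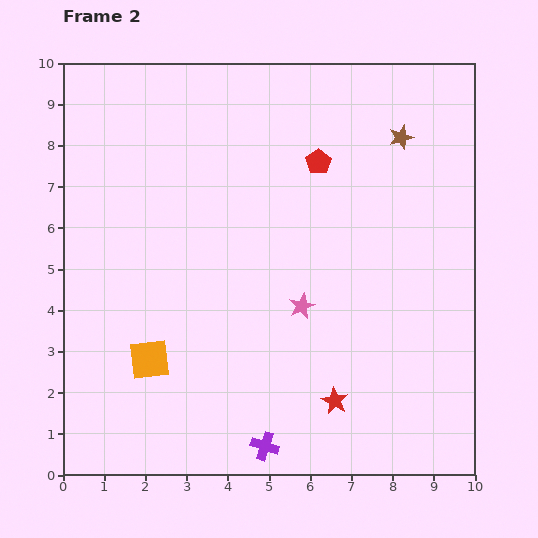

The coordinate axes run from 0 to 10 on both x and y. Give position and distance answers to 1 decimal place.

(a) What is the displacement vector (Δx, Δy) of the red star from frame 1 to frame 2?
(-0.1, 0.5)

The red star was at (6.7, 1.3) in frame 1 and (6.6, 1.8) in frame 2.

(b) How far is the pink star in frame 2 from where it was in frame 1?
3.6

The pink star moved from (8.6, 1.9) to (5.8, 4.1), a distance of √(2.8² + 2.2²) ≈ 3.6.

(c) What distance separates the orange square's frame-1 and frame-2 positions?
1.4

The orange square moved from (0.7, 2.7) to (2.1, 2.8), a distance of √(1.4² + 0.1²) ≈ 1.4.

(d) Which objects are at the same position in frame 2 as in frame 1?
the purple cross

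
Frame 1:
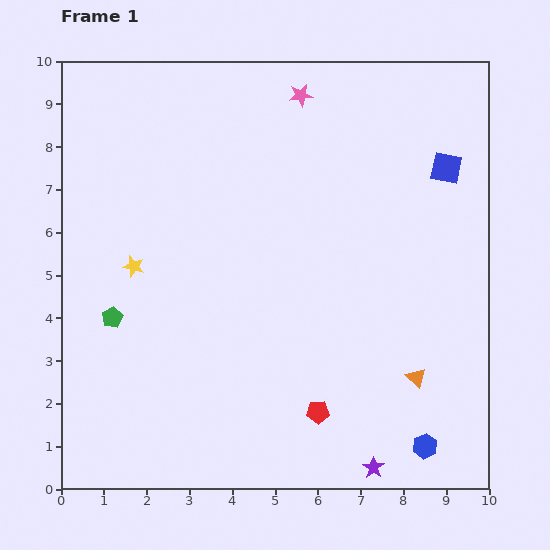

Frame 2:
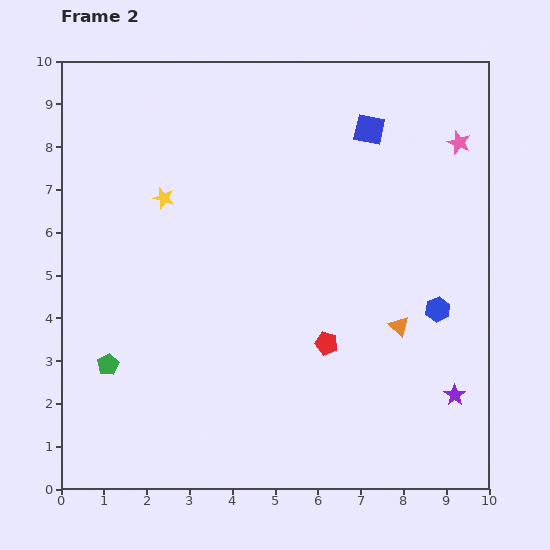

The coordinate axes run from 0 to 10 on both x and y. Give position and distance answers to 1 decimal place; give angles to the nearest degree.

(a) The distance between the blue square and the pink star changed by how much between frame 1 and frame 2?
-1.7

Distance in frame 1: 3.8. Distance in frame 2: 2.1.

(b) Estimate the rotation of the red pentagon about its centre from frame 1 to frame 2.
17° clockwise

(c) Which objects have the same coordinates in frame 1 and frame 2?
none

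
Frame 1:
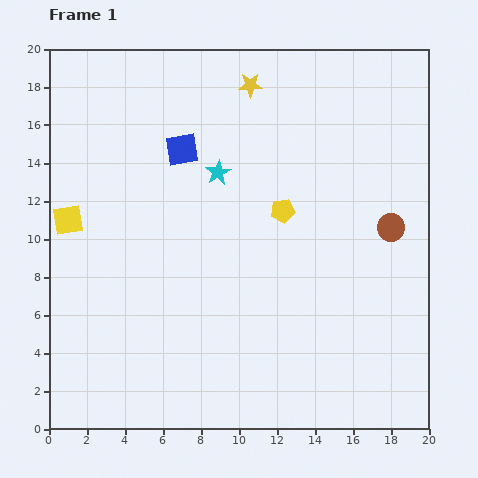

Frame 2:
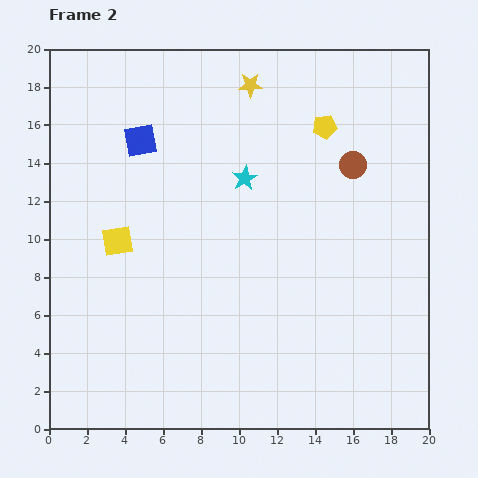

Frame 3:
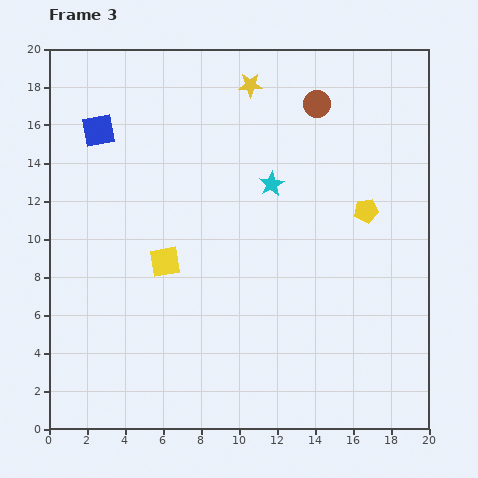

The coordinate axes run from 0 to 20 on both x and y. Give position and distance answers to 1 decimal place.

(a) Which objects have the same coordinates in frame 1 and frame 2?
the yellow star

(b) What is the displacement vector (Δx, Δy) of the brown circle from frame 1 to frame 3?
(-3.9, 6.5)

The brown circle was at (18.0, 10.6) in frame 1 and (14.1, 17.1) in frame 3.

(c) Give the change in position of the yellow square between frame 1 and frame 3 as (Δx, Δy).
(5.1, -2.2)

The yellow square was at (1.0, 11.0) in frame 1 and (6.1, 8.8) in frame 3.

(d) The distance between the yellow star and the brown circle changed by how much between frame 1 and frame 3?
-6.9

Distance in frame 1: 10.5. Distance in frame 3: 3.6.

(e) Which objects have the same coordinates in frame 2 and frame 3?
the yellow star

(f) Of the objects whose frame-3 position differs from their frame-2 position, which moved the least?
the cyan star

(moved 1.4)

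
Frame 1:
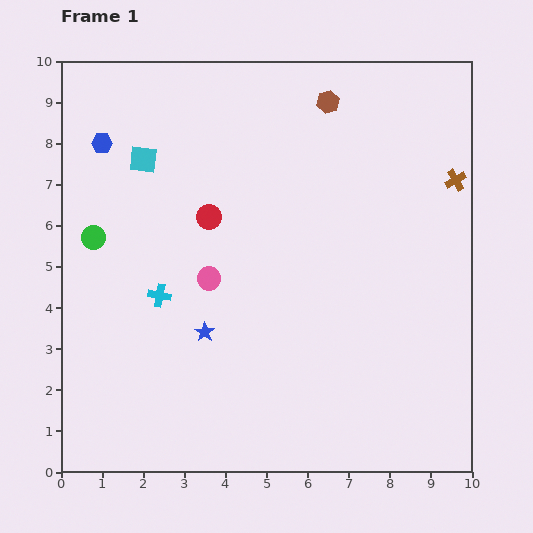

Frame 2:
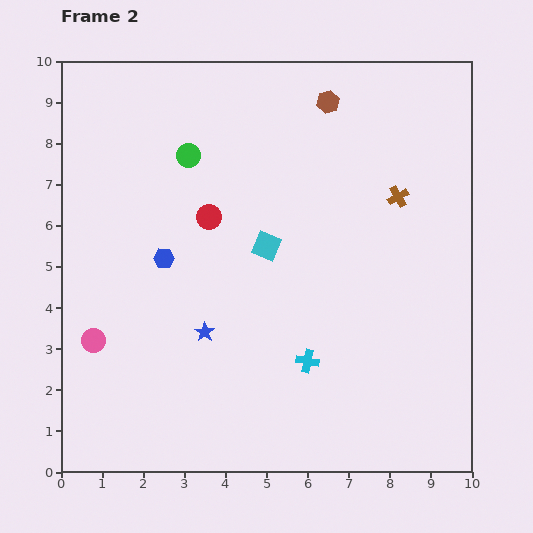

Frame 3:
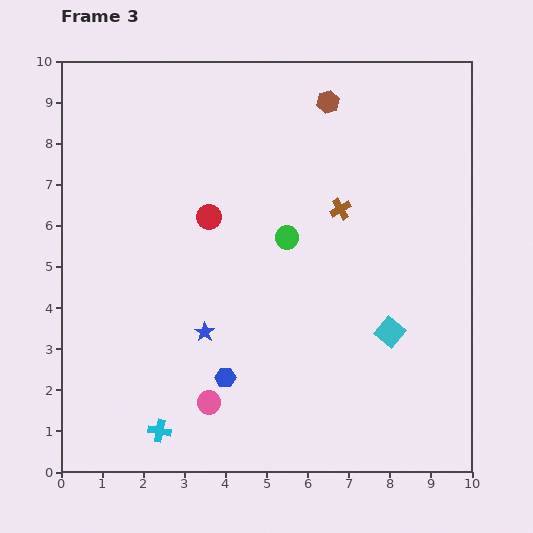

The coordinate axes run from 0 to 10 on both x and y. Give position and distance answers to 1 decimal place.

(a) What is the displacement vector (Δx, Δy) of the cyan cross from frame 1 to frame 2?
(3.6, -1.6)

The cyan cross was at (2.4, 4.3) in frame 1 and (6.0, 2.7) in frame 2.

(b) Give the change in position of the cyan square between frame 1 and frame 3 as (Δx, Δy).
(6.0, -4.2)

The cyan square was at (2.0, 7.6) in frame 1 and (8.0, 3.4) in frame 3.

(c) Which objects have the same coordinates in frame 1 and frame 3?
the red circle, the brown hexagon, the blue star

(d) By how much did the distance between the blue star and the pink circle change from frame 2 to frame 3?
-1.0

Distance in frame 2: 2.7. Distance in frame 3: 1.7.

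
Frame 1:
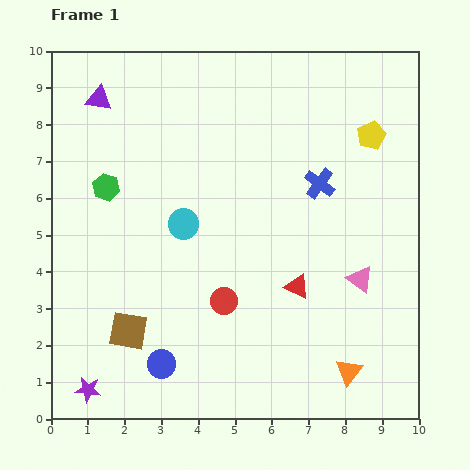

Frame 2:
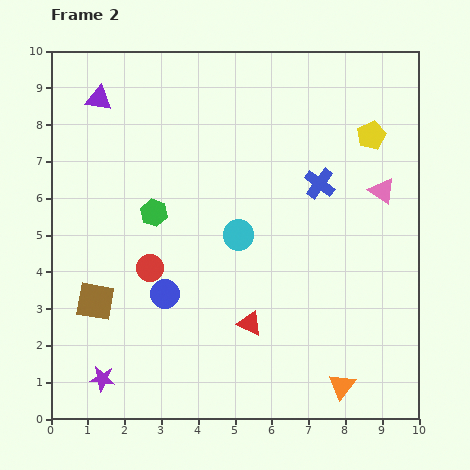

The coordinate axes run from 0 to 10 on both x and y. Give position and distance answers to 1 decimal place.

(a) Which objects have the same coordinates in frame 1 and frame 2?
the yellow pentagon, the purple triangle, the blue cross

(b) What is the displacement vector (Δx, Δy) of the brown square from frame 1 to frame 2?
(-0.9, 0.8)

The brown square was at (2.1, 2.4) in frame 1 and (1.2, 3.2) in frame 2.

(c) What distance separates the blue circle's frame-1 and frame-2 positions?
1.9

The blue circle moved from (3.0, 1.5) to (3.1, 3.4), a distance of √(0.1² + 1.9²) ≈ 1.9.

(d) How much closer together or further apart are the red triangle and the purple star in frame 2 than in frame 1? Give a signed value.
-2.1

Distance in frame 1: 6.4. Distance in frame 2: 4.3.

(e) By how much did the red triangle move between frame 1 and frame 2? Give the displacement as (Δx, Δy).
(-1.3, -1.0)

The red triangle was at (6.7, 3.6) in frame 1 and (5.4, 2.6) in frame 2.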